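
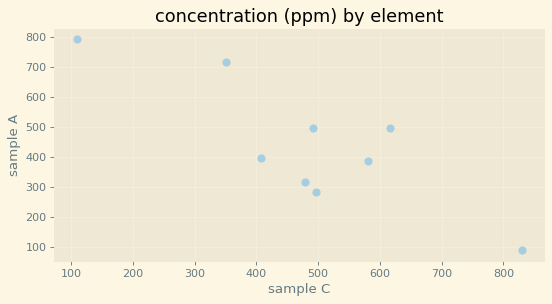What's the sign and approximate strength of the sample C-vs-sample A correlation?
negative, strong

Points are negatively correlated; strong (|r| ≈ 0.8).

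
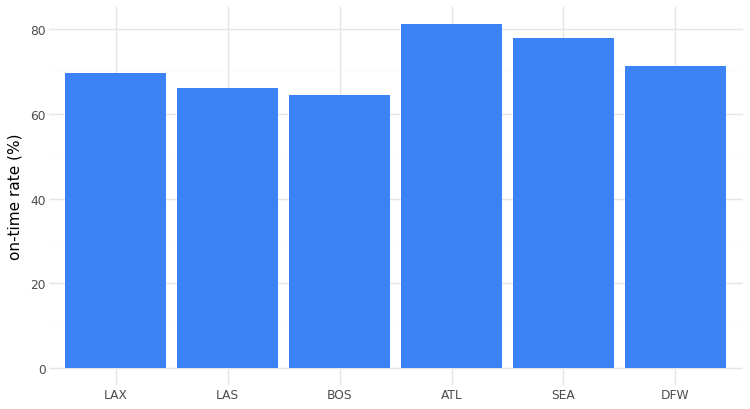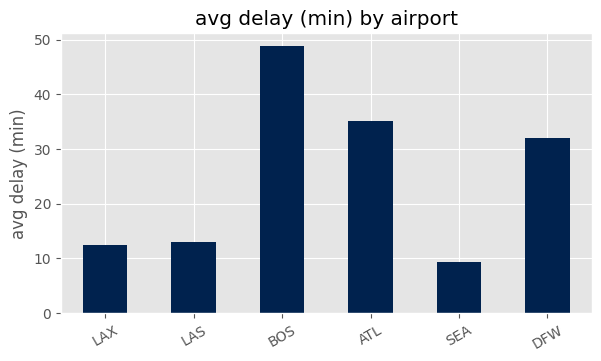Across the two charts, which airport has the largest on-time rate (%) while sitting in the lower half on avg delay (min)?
Chart 2 median avg delay (min) ≈ 25; below-median airports: LAX, LAS, SEA. Among those, SEA has the highest on-time rate (%) (≈ 80).

SEA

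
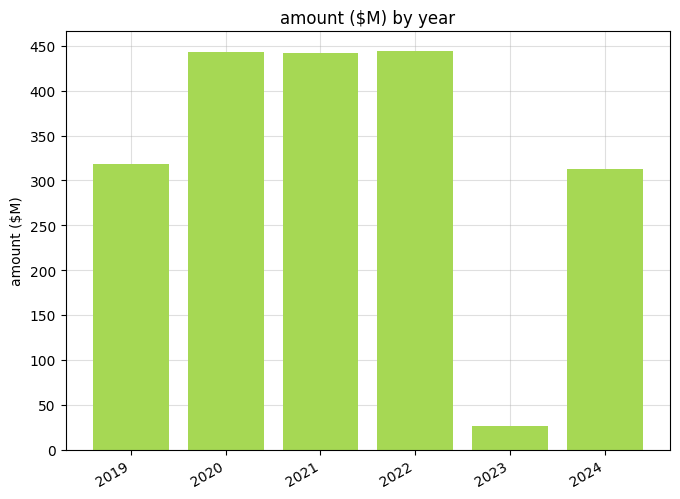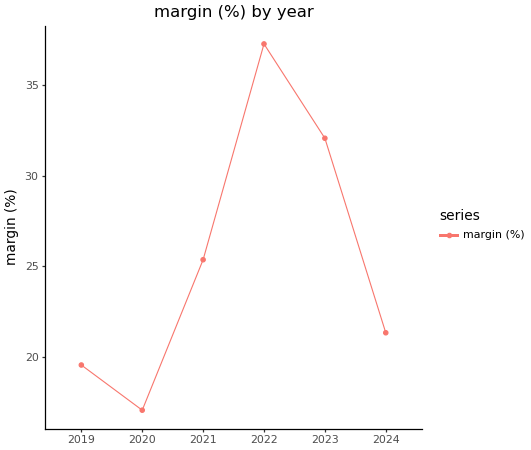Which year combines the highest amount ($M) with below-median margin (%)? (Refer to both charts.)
2020

Chart 2 median margin (%) ≈ 25; below-median years: 2019, 2020, 2024. Among those, 2020 has the highest amount ($M) (≈ 450).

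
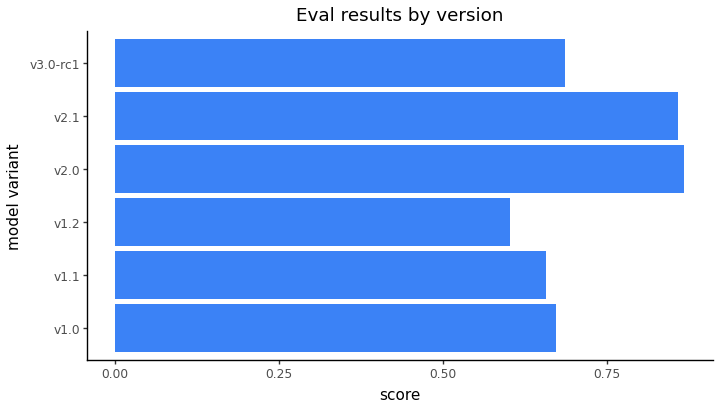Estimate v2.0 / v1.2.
≈ 1.5×

v2.0 ≈ 0.9, v1.2 ≈ 0.6; 0.9/0.6 ≈ 1.5.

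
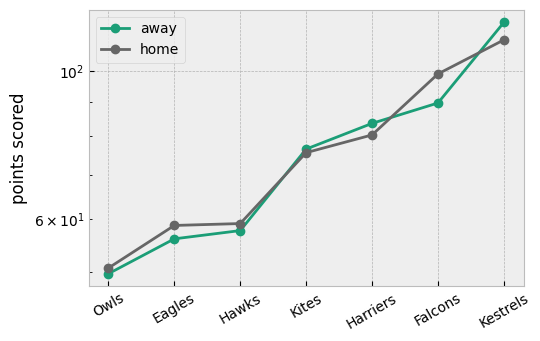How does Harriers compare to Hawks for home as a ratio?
Harriers ≈ 80, Hawks ≈ 60; 80/60 ≈ 1.33.

≈ 1.33×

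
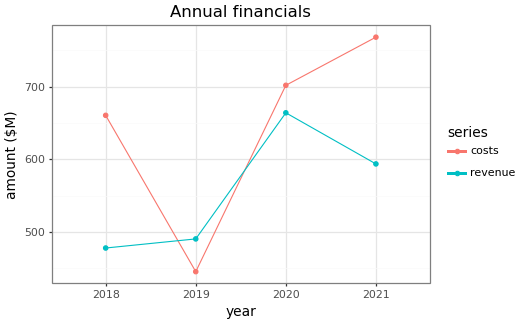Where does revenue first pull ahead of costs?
2018: revenue ≈ 500 vs costs ≈ 650 (not yet); 2019: revenue ≈ 500 vs costs ≈ 450 (first crossover).

2019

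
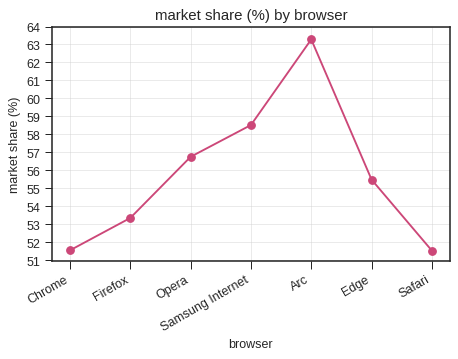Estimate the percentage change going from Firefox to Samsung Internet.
≈ +11.3%

Firefox ≈ 53, Samsung Internet ≈ 59; (59 − 53) / 53 ≈ +11.3%.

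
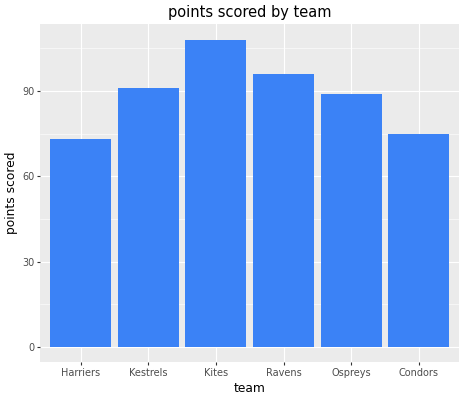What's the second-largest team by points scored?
Ravens

Top 3: Kites ≈ 110, Ravens ≈ 100, Kestrels ≈ 90.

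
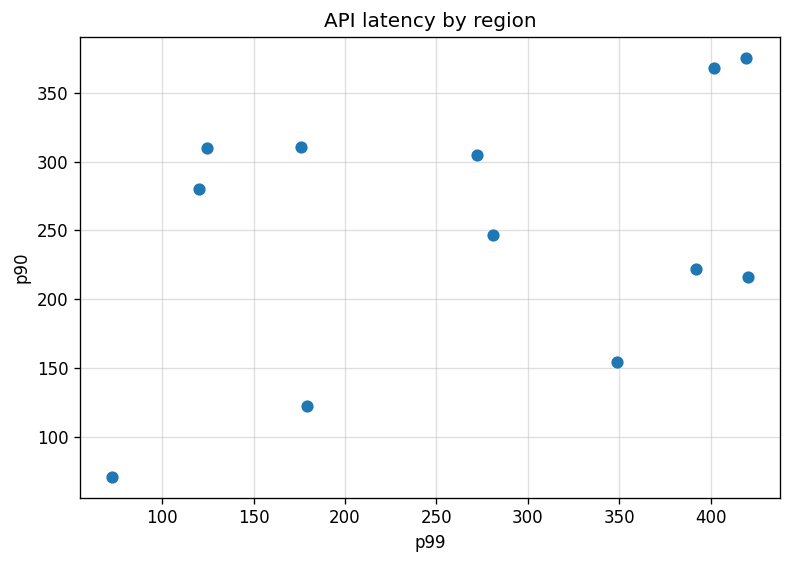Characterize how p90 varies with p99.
Points are positively correlated; weak (|r| ≈ 0.3).

positive, weak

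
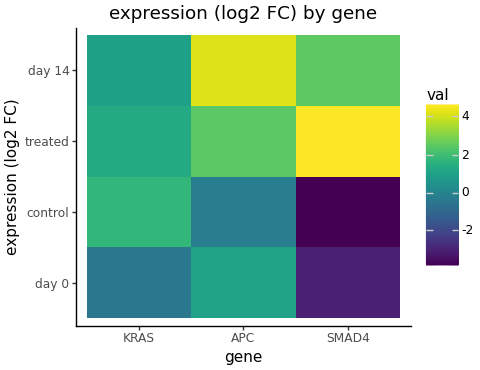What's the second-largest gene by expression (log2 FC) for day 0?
Top 3 for day 0: APC ≈ 1, KRAS ≈ 0, SMAD4 ≈ -3.

KRAS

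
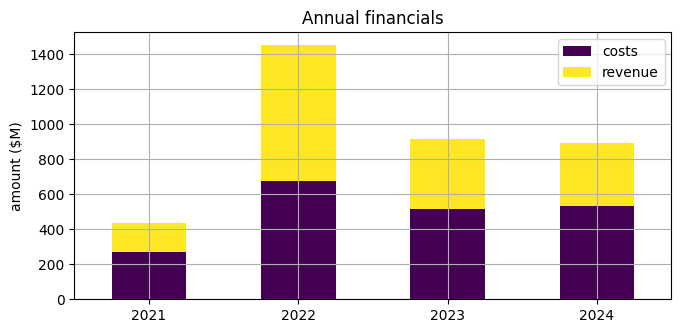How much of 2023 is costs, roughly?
≈ 600

costs top ≈ 600, bottom ≈ 0; segment ≈ 600.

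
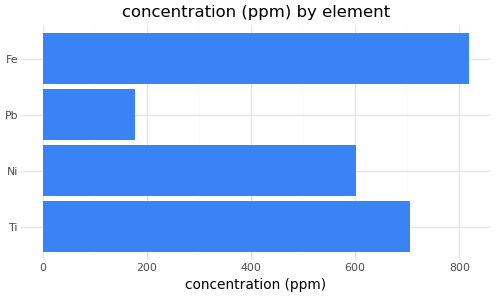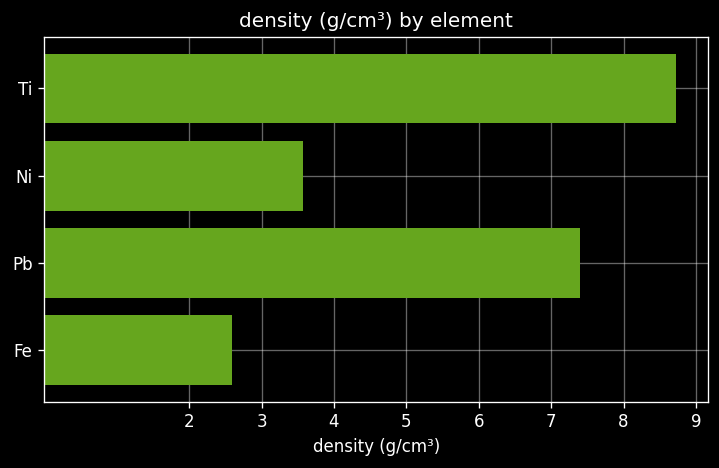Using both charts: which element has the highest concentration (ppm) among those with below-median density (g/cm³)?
Chart 2 median density (g/cm³) ≈ 5; below-median elements: Ni, Fe. Among those, Fe has the highest concentration (ppm) (≈ 800).

Fe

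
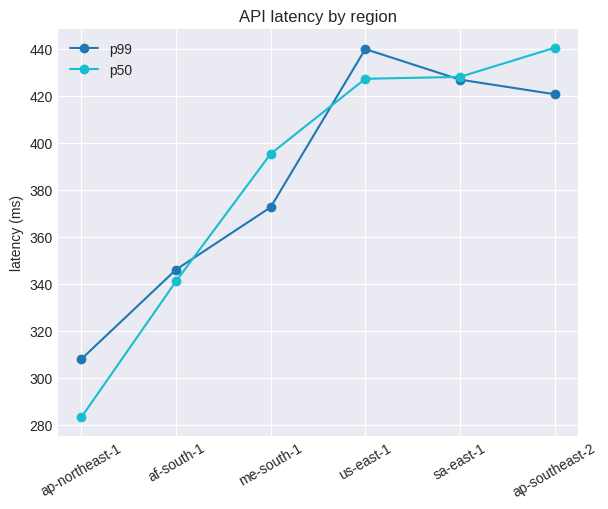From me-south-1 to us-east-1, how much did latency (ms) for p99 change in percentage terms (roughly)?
me-south-1 ≈ 380, us-east-1 ≈ 440; (440 − 380) / 380 ≈ +15.8%.

≈ +15.8%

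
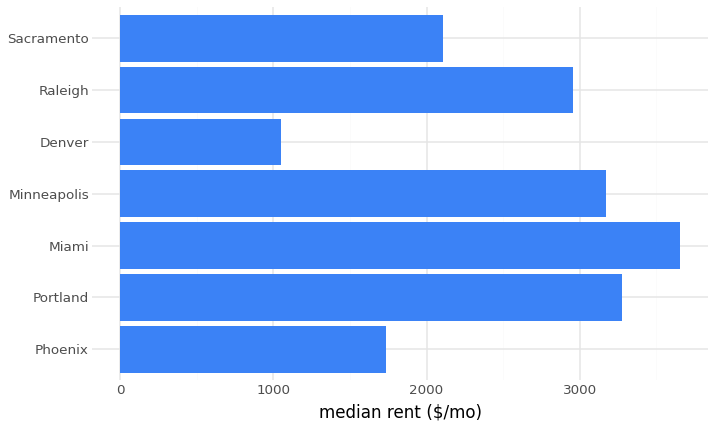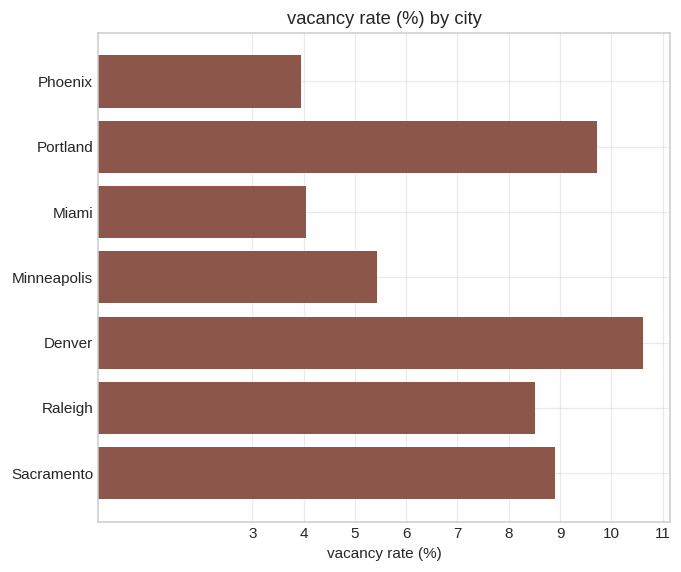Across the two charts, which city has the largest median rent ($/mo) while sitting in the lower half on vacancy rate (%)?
Miami

Chart 2 median vacancy rate (%) ≈ 9; below-median cities: Phoenix, Miami, Minneapolis. Among those, Miami has the highest median rent ($/mo) (≈ 3500).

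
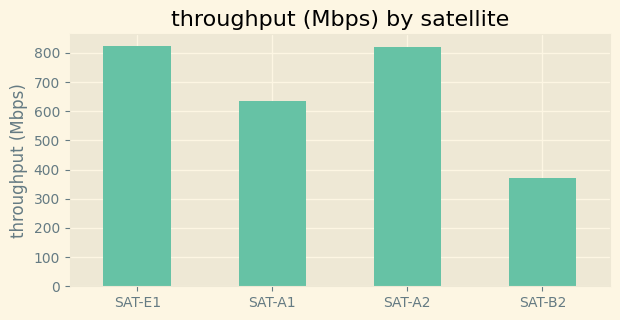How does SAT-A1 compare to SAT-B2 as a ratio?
≈ 1.5×

SAT-A1 ≈ 600, SAT-B2 ≈ 400; 600/400 ≈ 1.5.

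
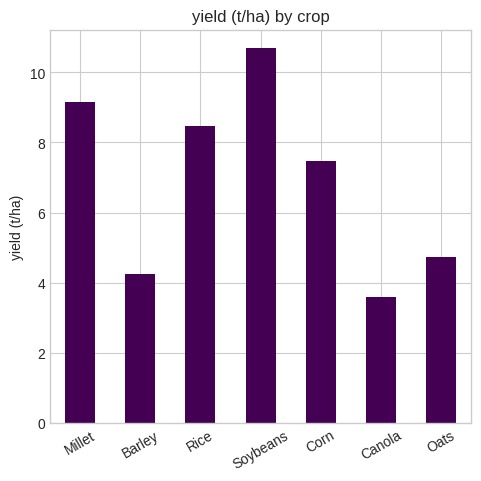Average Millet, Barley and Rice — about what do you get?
(9 + 4 + 8) / 3 ≈ 7.

≈ 7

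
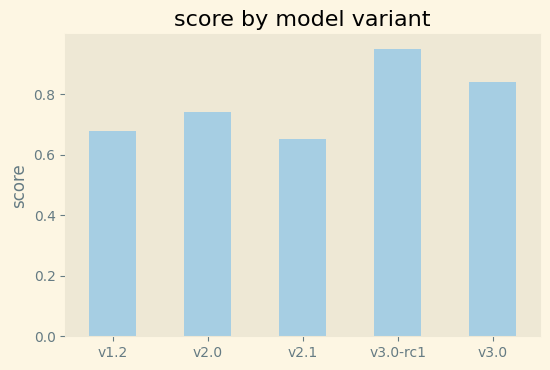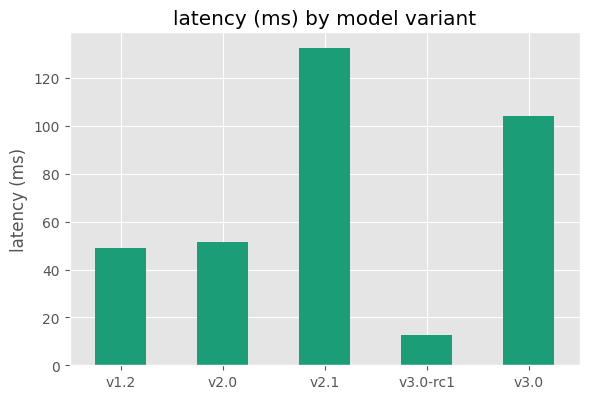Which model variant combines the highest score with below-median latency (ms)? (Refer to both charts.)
Chart 2 median latency (ms) ≈ 60; below-median model variants: v1.2, v3.0-rc1. Among those, v3.0-rc1 has the highest score (≈ 0.9).

v3.0-rc1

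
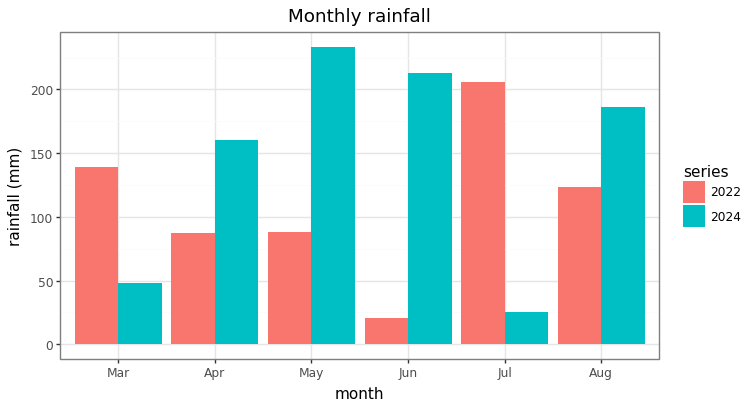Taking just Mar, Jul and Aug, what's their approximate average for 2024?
(40 + 20 + 180) / 3 ≈ 80.

≈ 80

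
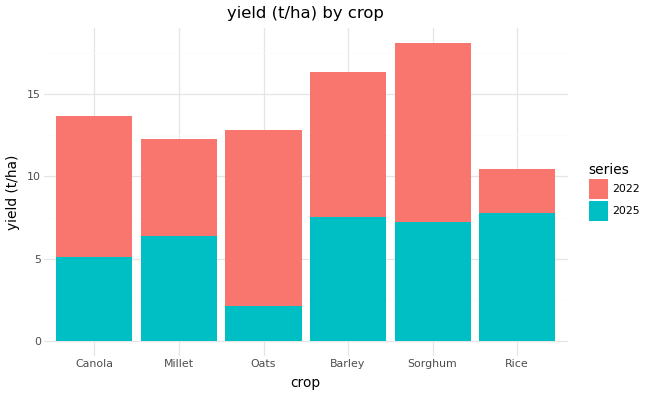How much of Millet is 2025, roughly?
2025 top ≈ 6, bottom ≈ 0; segment ≈ 6.

≈ 6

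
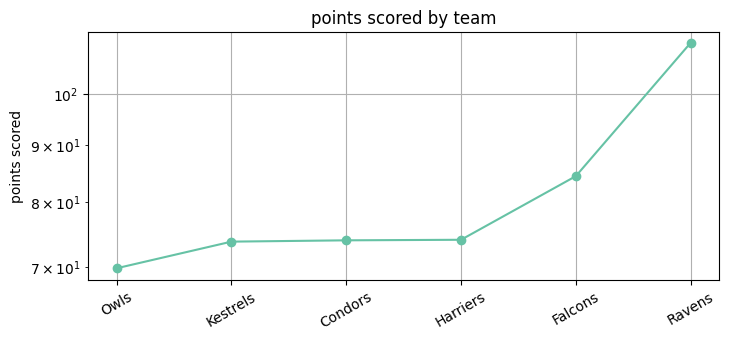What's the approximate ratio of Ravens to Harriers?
≈ 1.47×

Ravens ≈ 110, Harriers ≈ 75; 110/75 ≈ 1.47.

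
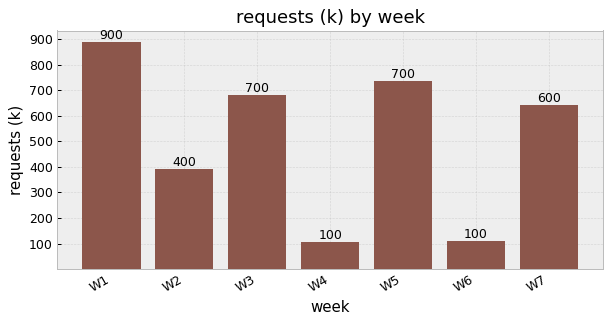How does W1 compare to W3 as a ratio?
W1 ≈ 900, W3 ≈ 700; 900/700 ≈ 1.29.

≈ 1.29×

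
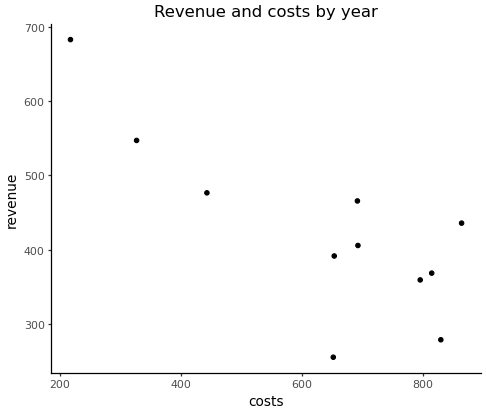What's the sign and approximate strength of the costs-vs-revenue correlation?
Points are negatively correlated; strong (|r| ≈ 0.8).

negative, strong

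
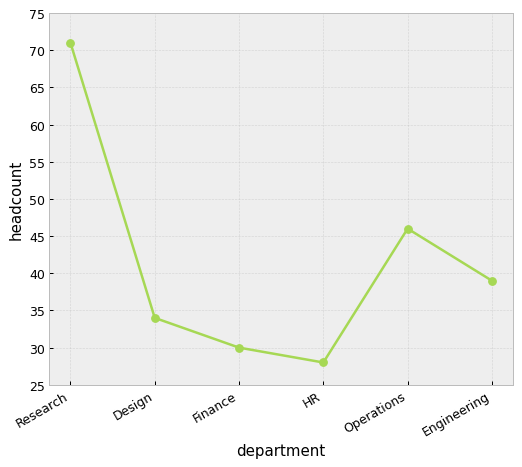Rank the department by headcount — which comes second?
Operations

Top 3: Research ≈ 70, Operations ≈ 45, Engineering ≈ 40.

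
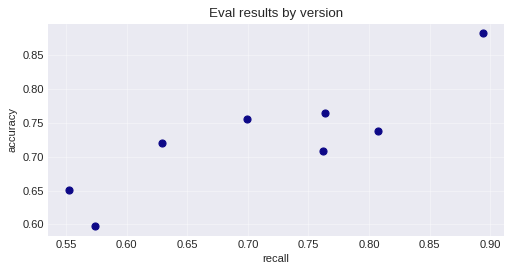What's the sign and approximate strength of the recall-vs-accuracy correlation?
positive, strong

Points are positively correlated; strong (|r| ≈ 0.9).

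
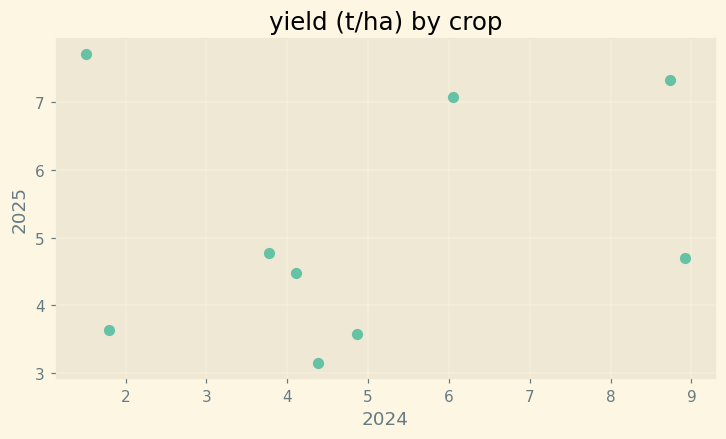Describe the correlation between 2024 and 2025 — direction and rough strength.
no clear correlation

Points are roughly uncorrelated; weak (|r| ≈ 0.2).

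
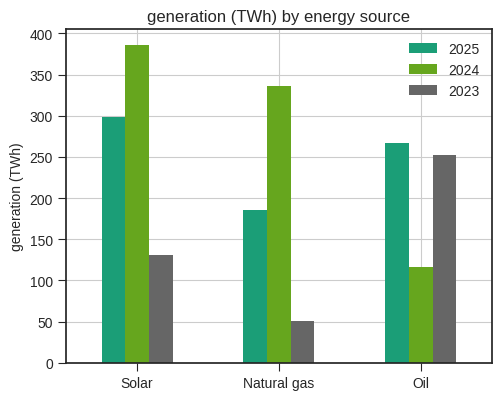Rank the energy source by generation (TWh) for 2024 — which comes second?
Top 3 for 2024: Solar ≈ 400, Natural gas ≈ 350, Oil ≈ 100.

Natural gas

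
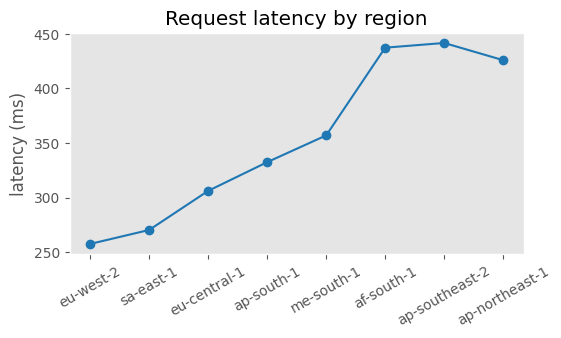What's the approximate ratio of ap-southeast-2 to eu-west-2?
ap-southeast-2 ≈ 440, eu-west-2 ≈ 260; 440/260 ≈ 1.69.

≈ 1.69×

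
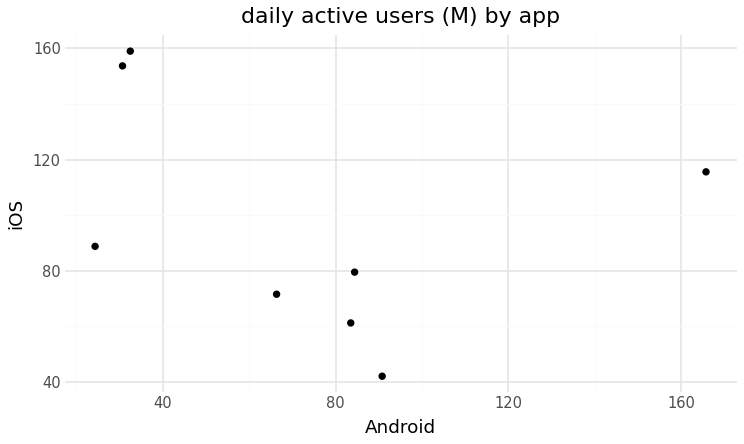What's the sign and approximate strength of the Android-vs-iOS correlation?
Points are negatively correlated; weak (|r| ≈ 0.3).

negative, weak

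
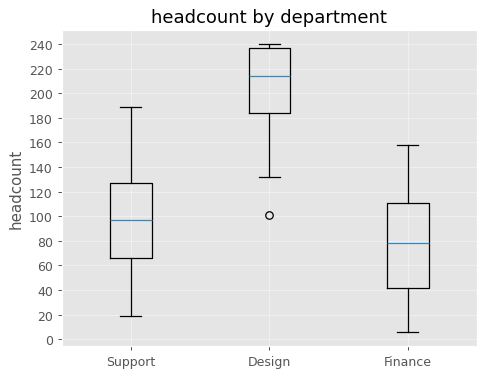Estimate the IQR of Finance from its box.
Q3 ≈ 120, Q1 ≈ 40; IQR ≈ 80.

≈ 80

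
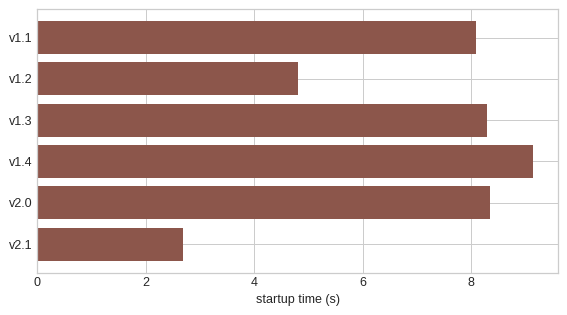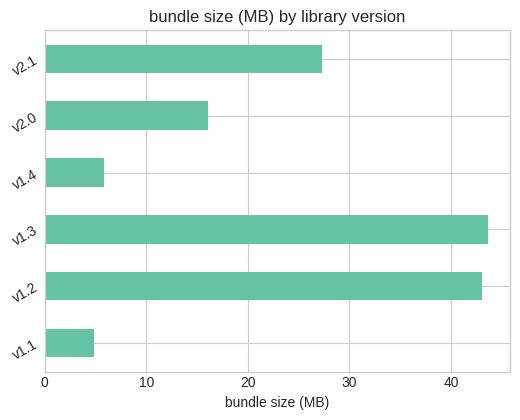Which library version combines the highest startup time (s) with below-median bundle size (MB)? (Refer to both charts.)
Chart 2 median bundle size (MB) ≈ 20; below-median library versions: v1.1, v1.4, v2.0. Among those, v1.4 has the highest startup time (s) (≈ 9).

v1.4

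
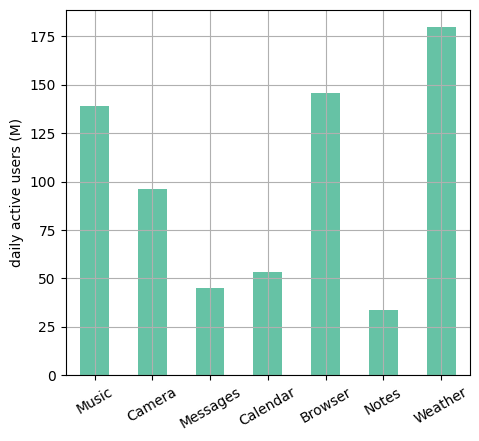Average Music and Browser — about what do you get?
(140 + 140) / 2 ≈ 140.

≈ 140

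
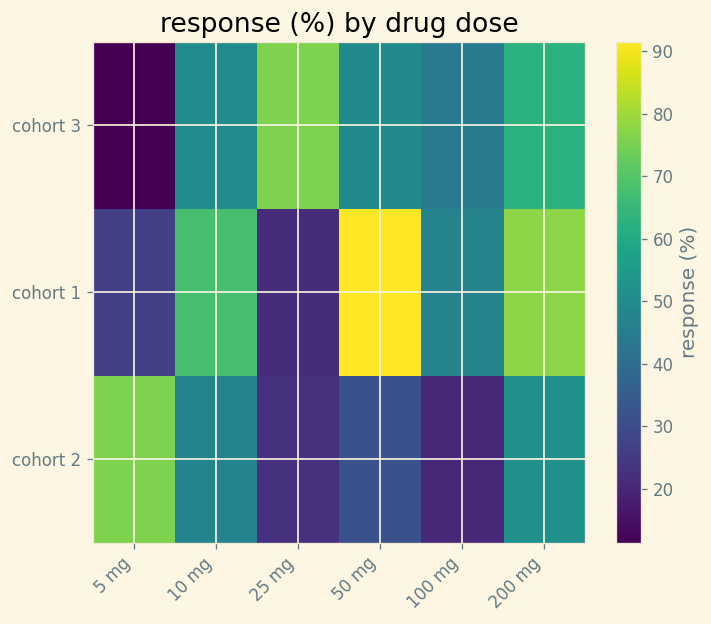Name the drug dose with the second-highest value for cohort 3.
200 mg

Top 3 for cohort 3: 25 mg ≈ 80, 200 mg ≈ 60, 10 mg ≈ 50.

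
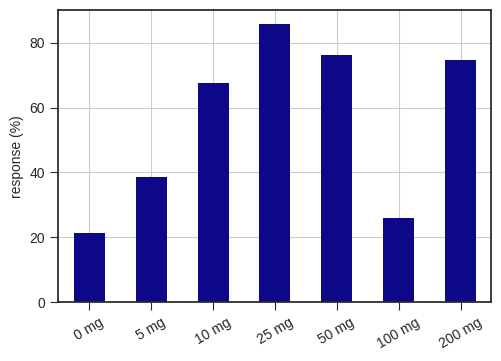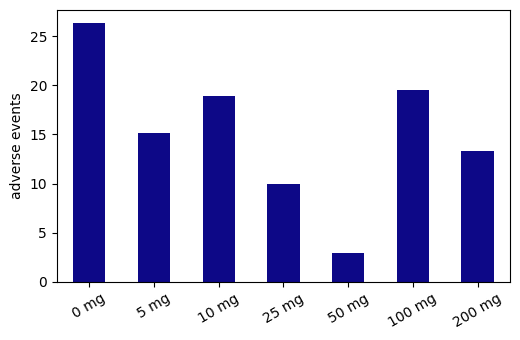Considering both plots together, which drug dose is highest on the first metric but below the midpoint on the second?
25 mg

Chart 2 median adverse events ≈ 15; below-median drug doses: 25 mg, 50 mg, 200 mg. Among those, 25 mg has the highest response (%) (≈ 90).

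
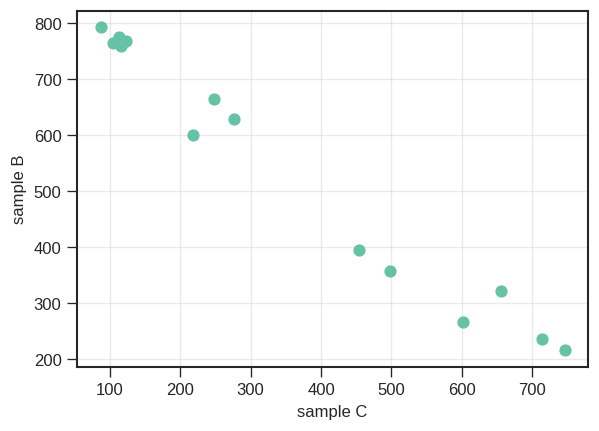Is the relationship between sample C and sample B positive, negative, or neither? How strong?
Points are negatively correlated; strong (|r| ≈ 1.0).

negative, strong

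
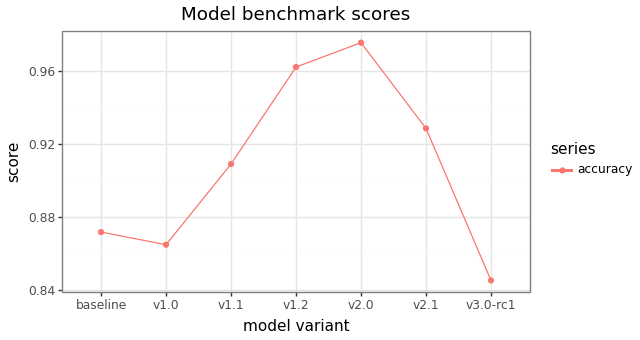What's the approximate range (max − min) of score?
Max v2.0 ≈ 0.98, min v3.0-rc1 ≈ 0.84; range ≈ 0.14.

≈ 0.14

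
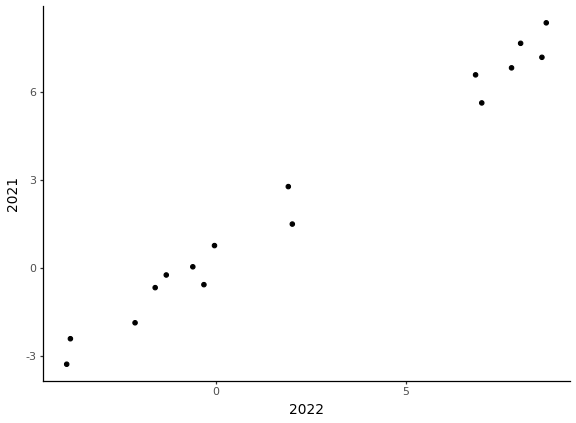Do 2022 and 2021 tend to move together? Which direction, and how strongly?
Points are positively correlated; strong (|r| ≈ 1.0).

positive, strong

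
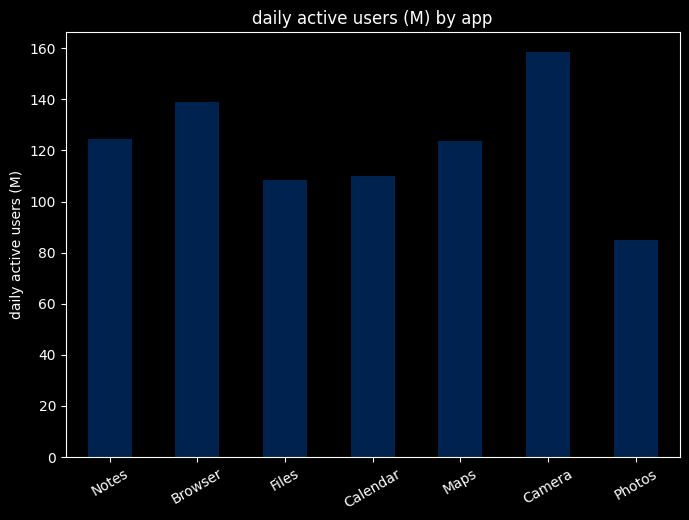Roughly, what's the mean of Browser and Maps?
(140 + 120) / 2 ≈ 130.

≈ 130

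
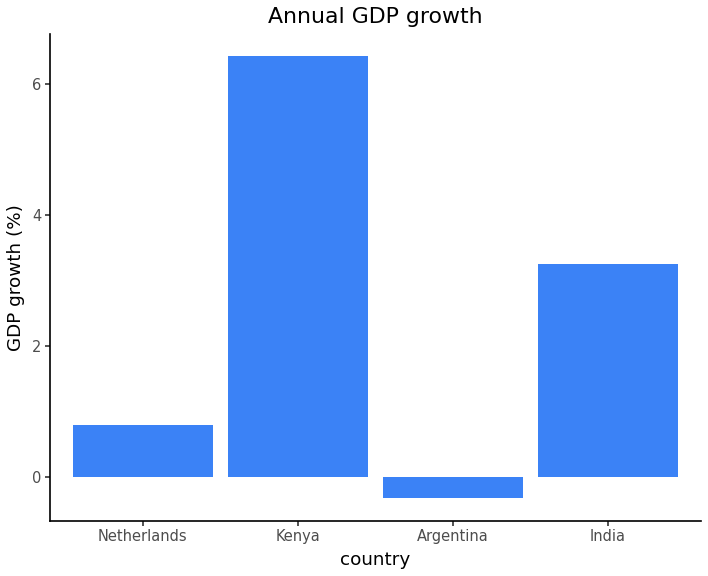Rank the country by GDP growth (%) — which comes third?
Netherlands

Top 4: Kenya ≈ 6, India ≈ 3, Netherlands ≈ 1, Argentina ≈ 0.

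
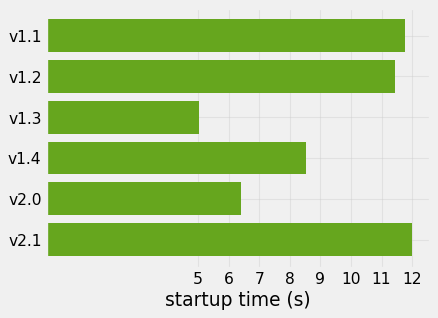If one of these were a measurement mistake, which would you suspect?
v1.3

v1.3 ≈ 5; the rest sit between ≈ 6 and ≈ 12.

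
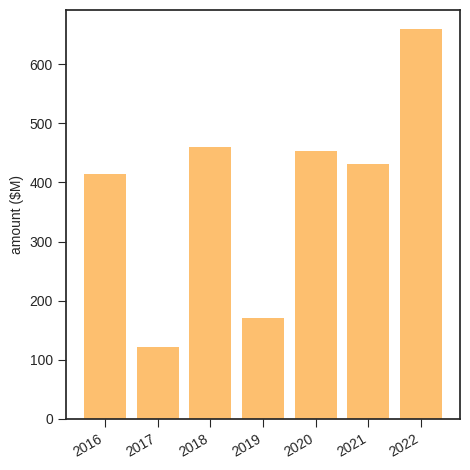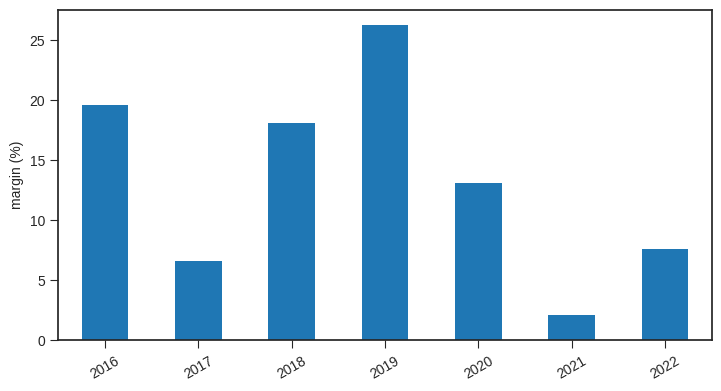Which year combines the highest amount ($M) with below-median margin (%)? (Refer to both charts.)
Chart 2 median margin (%) ≈ 15; below-median years: 2017, 2021, 2022. Among those, 2022 has the highest amount ($M) (≈ 700).

2022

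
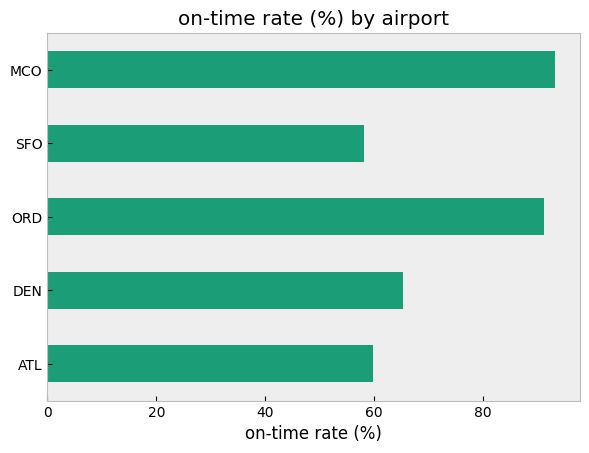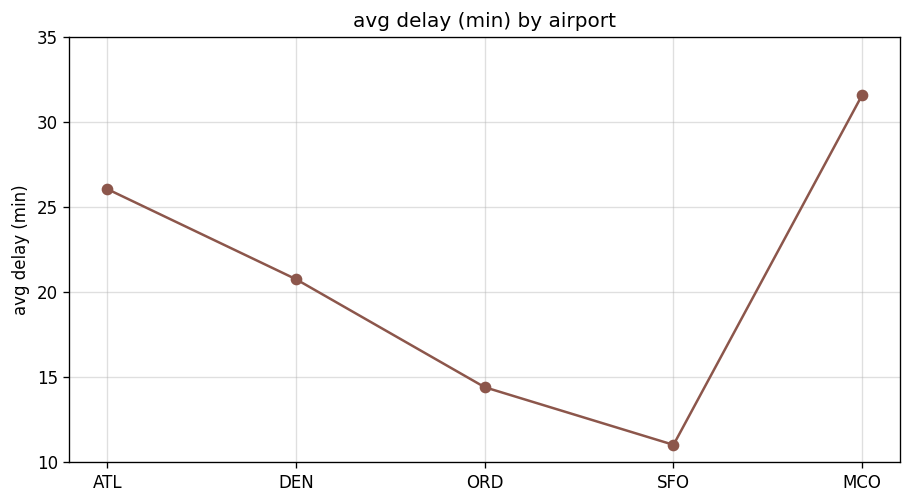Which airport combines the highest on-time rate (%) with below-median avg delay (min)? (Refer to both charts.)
Chart 2 median avg delay (min) ≈ 20; below-median airports: ORD, SFO. Among those, ORD has the highest on-time rate (%) (≈ 90).

ORD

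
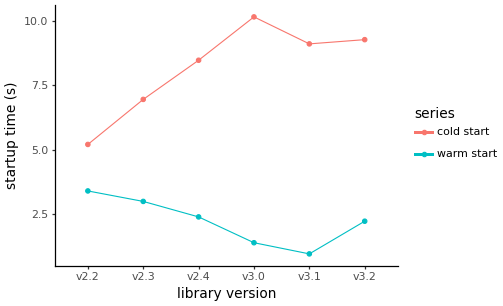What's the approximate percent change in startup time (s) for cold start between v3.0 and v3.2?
≈ -10%

v3.0 ≈ 10, v3.2 ≈ 9; (9 − 10) / 10 ≈ -10%.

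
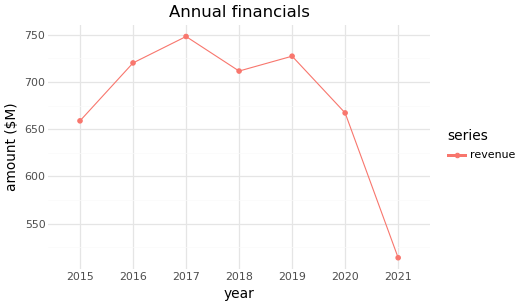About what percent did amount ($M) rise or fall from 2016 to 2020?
≈ -8.3%

2016 ≈ 720, 2020 ≈ 660; (660 − 720) / 720 ≈ -8.3%.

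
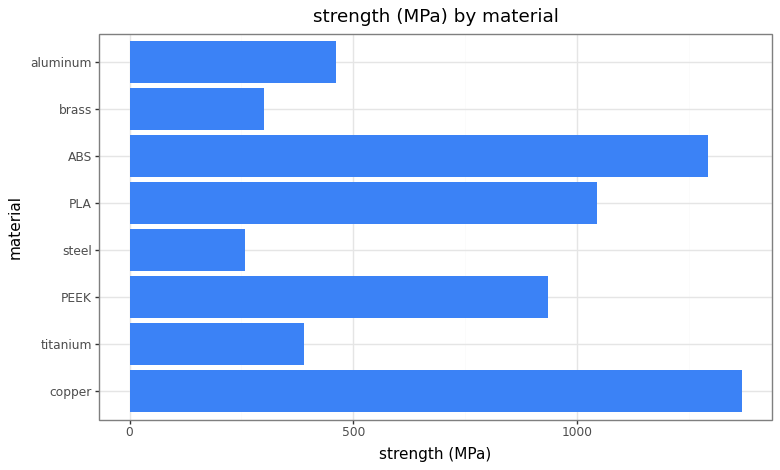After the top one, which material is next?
ABS

Top 3: copper ≈ 1400, ABS ≈ 1200, PLA ≈ 1000.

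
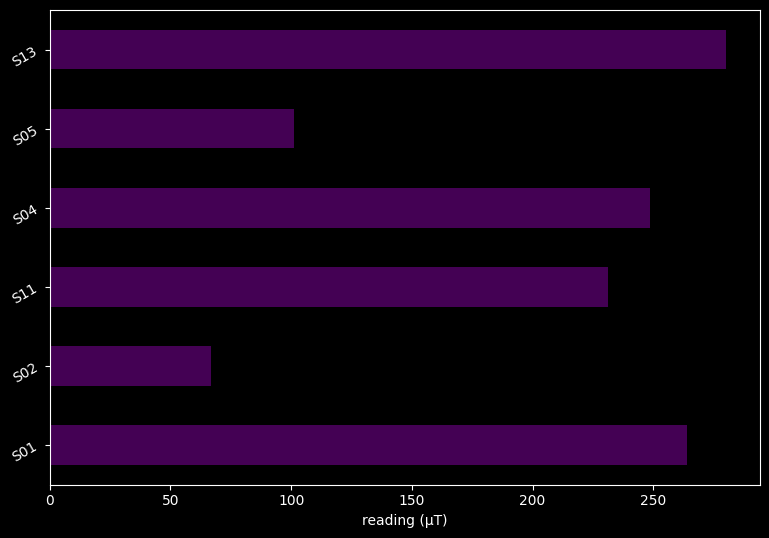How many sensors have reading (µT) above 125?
Above 125: S01, S11, S04, S13.

4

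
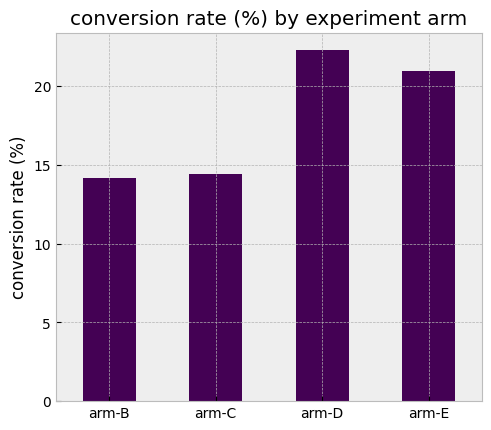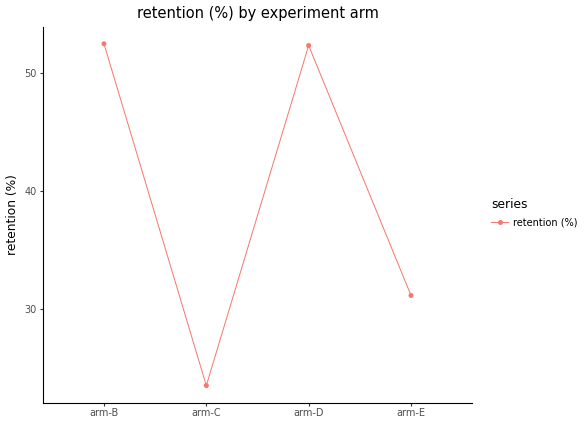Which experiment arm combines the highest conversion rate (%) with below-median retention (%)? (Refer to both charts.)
arm-E

Chart 2 median retention (%) ≈ 40; below-median experiment arms: arm-C, arm-E. Among those, arm-E has the highest conversion rate (%) (≈ 20).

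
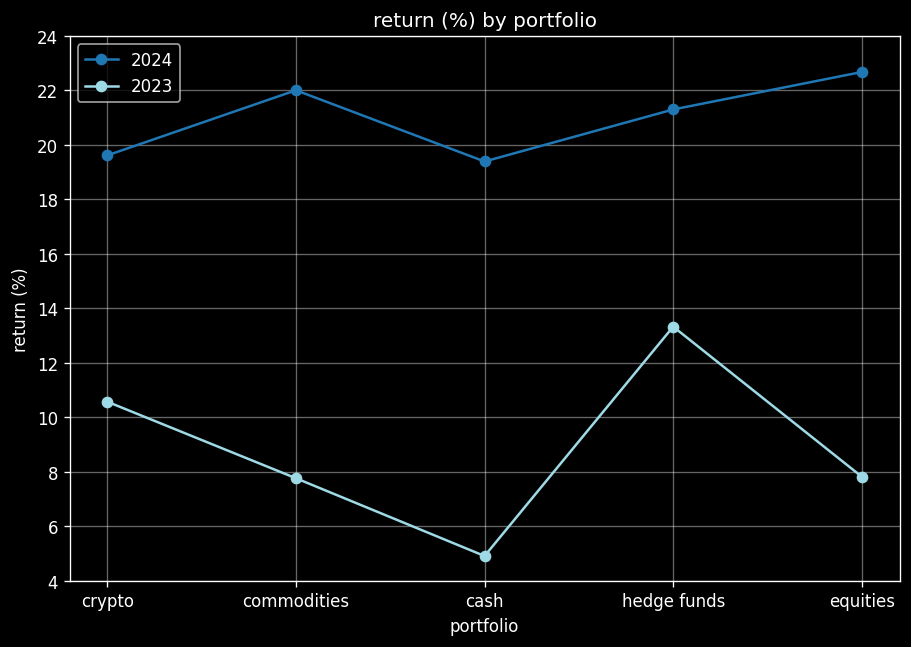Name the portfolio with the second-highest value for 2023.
Top 3 for 2023: hedge funds ≈ 14, crypto ≈ 10, equities ≈ 8.

crypto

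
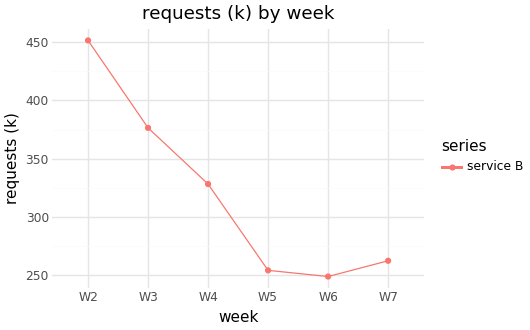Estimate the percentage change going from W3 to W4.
≈ -15.8%

W3 ≈ 380, W4 ≈ 320; (320 − 380) / 380 ≈ -15.8%.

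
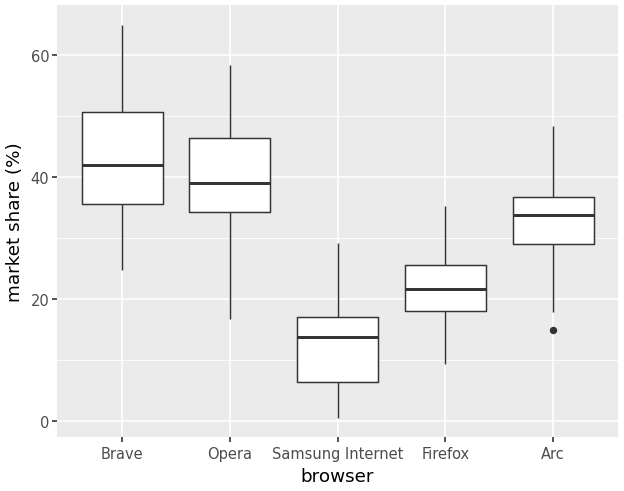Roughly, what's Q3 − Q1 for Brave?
≈ 15

Q3 ≈ 50, Q1 ≈ 35; IQR ≈ 15.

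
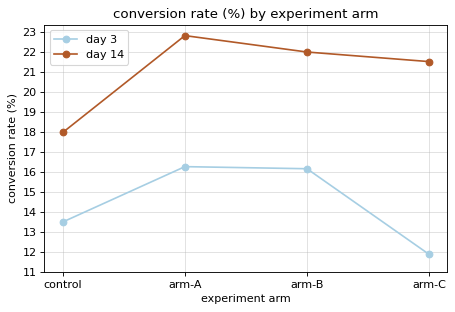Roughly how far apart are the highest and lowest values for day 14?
Max arm-A ≈ 23, min control ≈ 18; range ≈ 5.

≈ 5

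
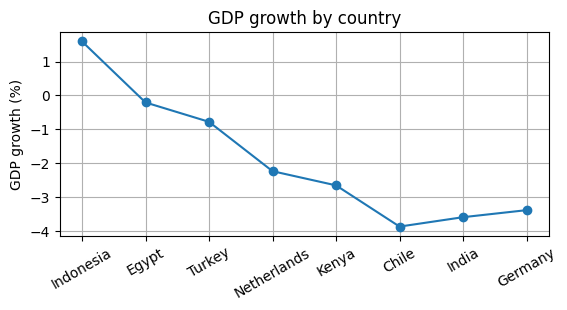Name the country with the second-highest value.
Top 3: Indonesia ≈ 1.5, Egypt ≈ 0.0, Turkey ≈ -1.0.

Egypt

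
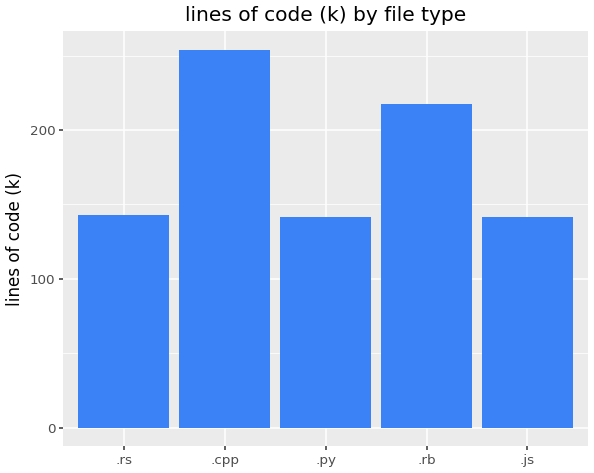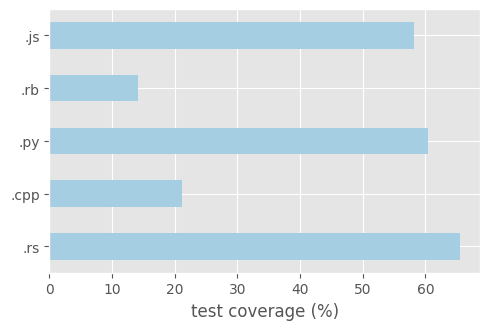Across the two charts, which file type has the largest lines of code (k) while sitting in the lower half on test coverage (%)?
.cpp

Chart 2 median test coverage (%) ≈ 60; below-median file types: .cpp, .rb. Among those, .cpp has the highest lines of code (k) (≈ 250).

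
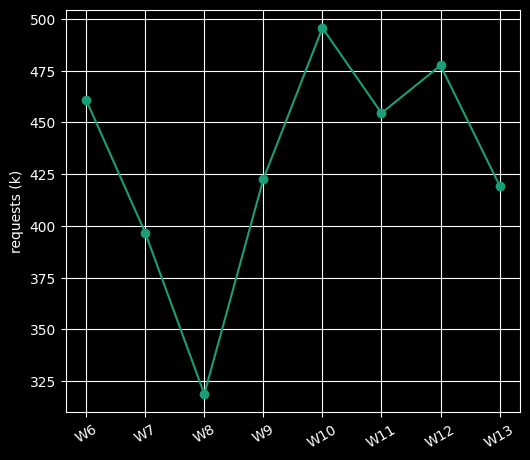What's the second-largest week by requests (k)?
W12

Top 3: W10 ≈ 500, W12 ≈ 480, W6 ≈ 460.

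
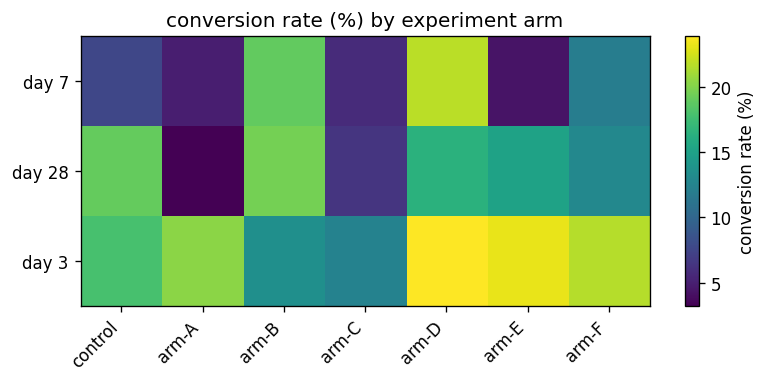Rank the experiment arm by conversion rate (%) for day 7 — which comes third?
Top 4 for day 7: arm-D ≈ 22, arm-B ≈ 18, arm-F ≈ 12, control ≈ 8.

arm-F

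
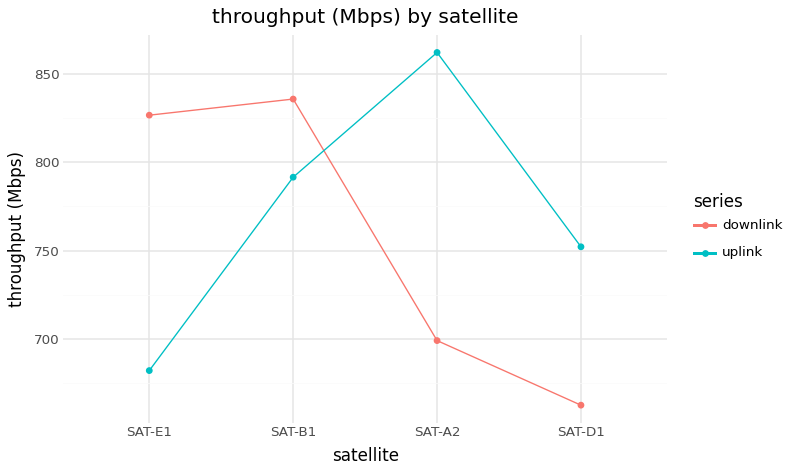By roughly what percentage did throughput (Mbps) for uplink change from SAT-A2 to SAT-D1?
≈ -11.6%

SAT-A2 ≈ 860, SAT-D1 ≈ 760; (760 − 860) / 860 ≈ -11.6%.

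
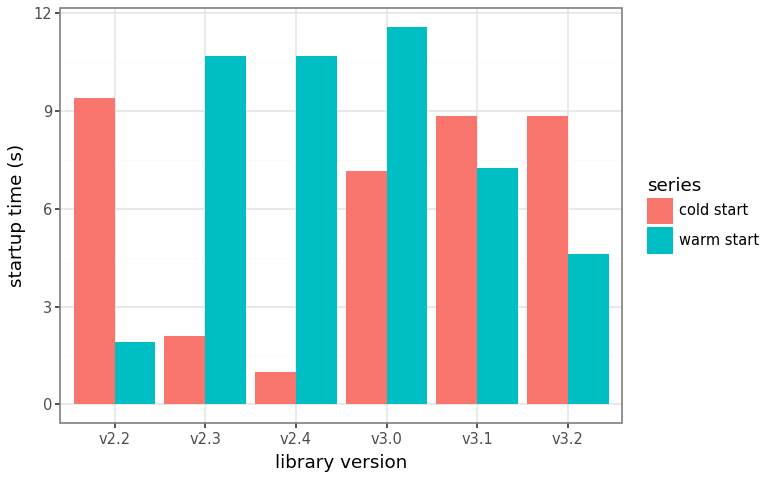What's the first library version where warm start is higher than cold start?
v2.3

v2.2: warm start ≈ 2 vs cold start ≈ 9 (not yet); v2.3: warm start ≈ 11 vs cold start ≈ 2 (first crossover).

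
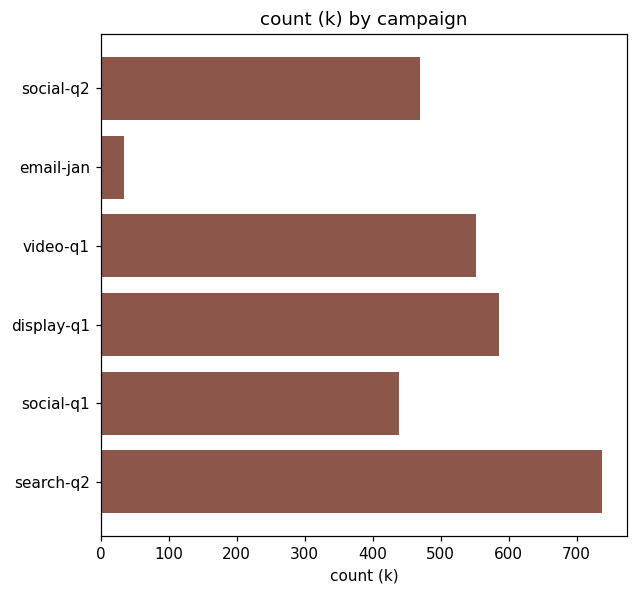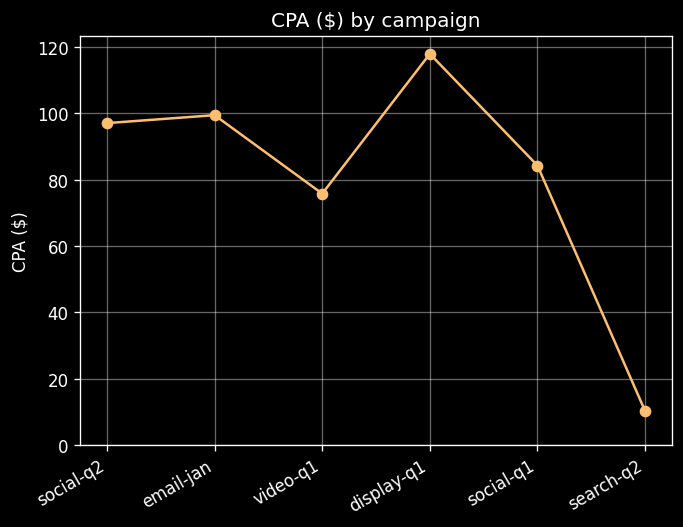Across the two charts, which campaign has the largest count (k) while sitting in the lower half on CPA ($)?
Chart 2 median CPA ($) ≈ 100; below-median campaigns: video-q1, social-q1, search-q2. Among those, search-q2 has the highest count (k) (≈ 700).

search-q2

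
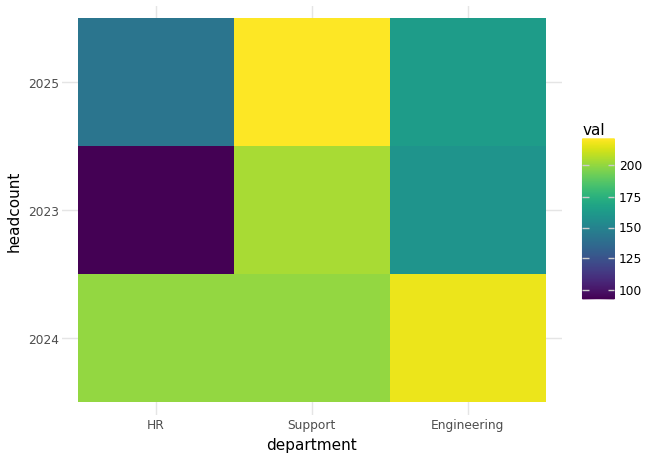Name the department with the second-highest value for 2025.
Engineering

Top 3 for 2025: Support ≈ 220, Engineering ≈ 160, HR ≈ 140.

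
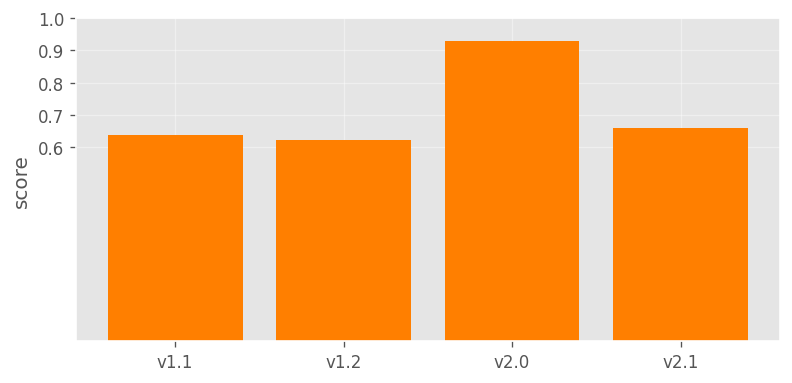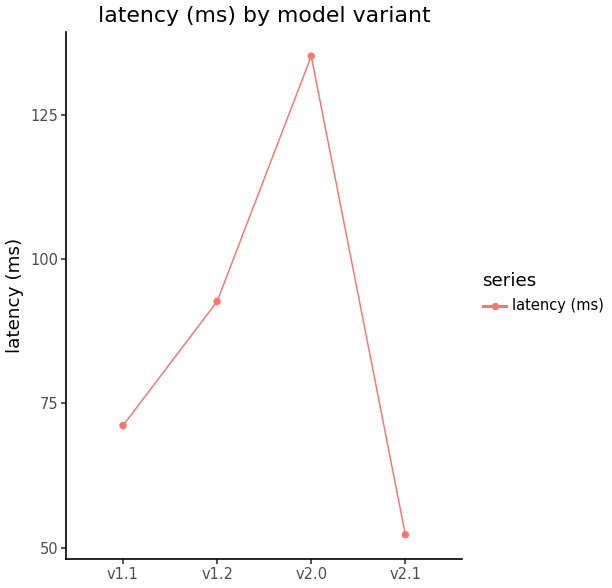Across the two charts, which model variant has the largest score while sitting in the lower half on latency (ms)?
Chart 2 median latency (ms) ≈ 80; below-median model variants: v1.1, v2.1. Among those, v2.1 has the highest score (≈ 0.7).

v2.1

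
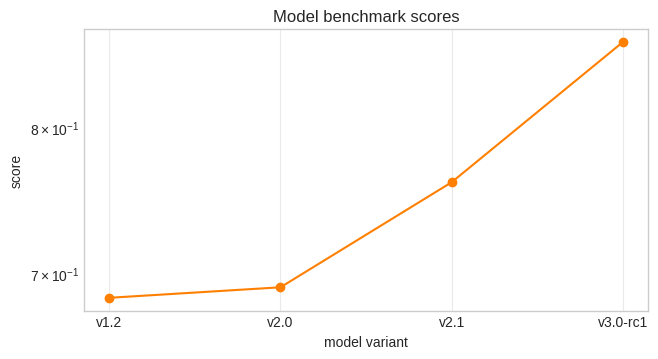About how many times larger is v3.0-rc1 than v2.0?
v3.0-rc1 ≈ 0.86, v2.0 ≈ 0.70; 0.86/0.70 ≈ 1.23.

≈ 1.23×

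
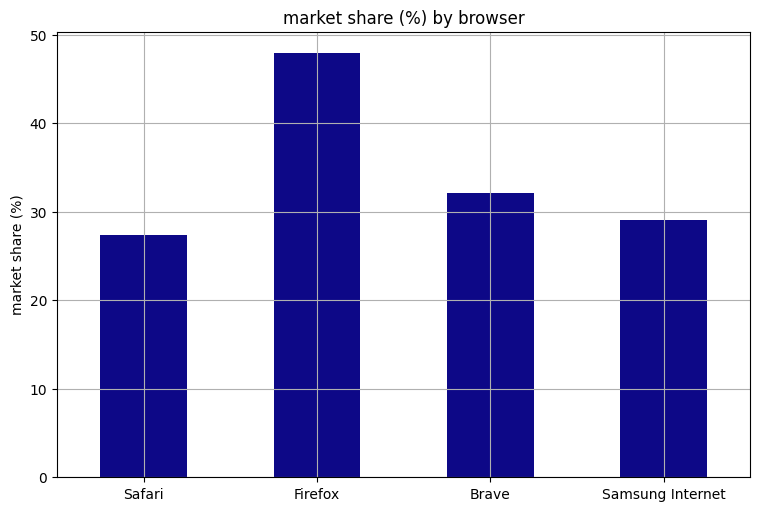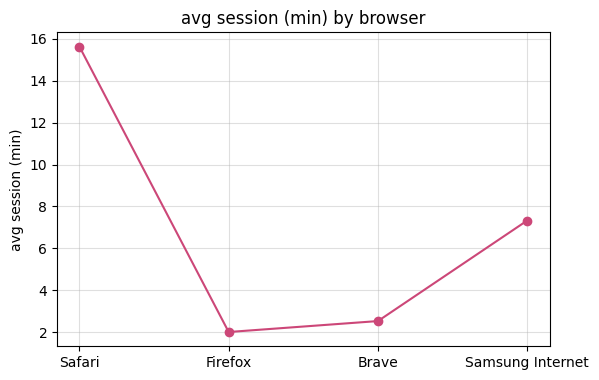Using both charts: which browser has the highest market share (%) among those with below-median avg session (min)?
Chart 2 median avg session (min) ≈ 4; below-median browsers: Firefox, Brave. Among those, Firefox has the highest market share (%) (≈ 50).

Firefox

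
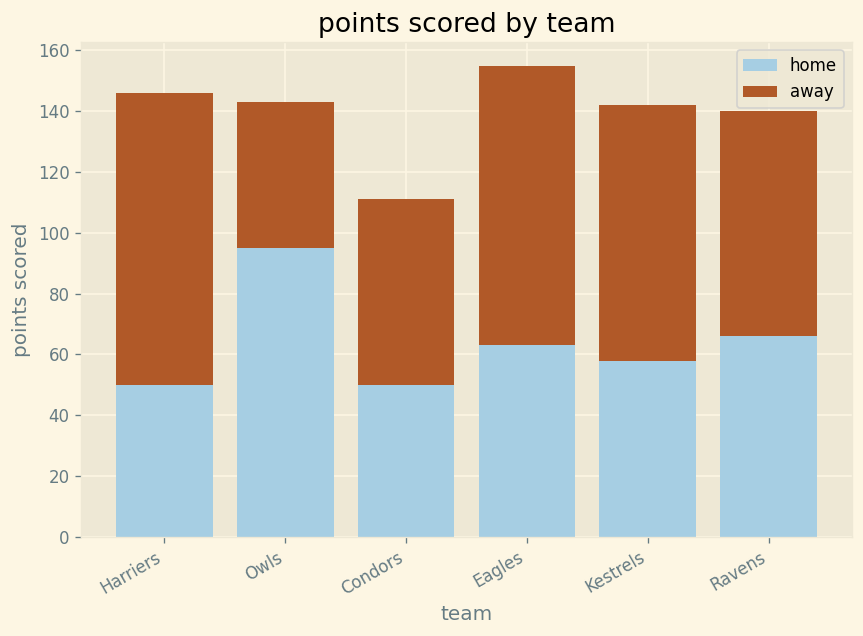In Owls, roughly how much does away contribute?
≈ 40

away top ≈ 140, bottom ≈ 100; segment ≈ 40.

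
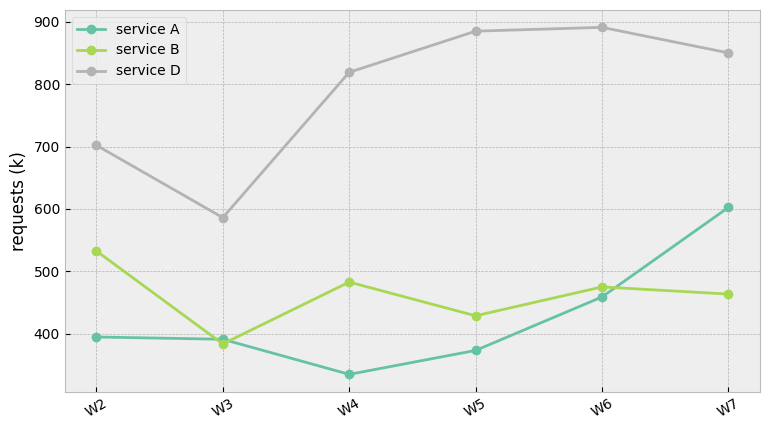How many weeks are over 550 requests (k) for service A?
Above 550: W7.

1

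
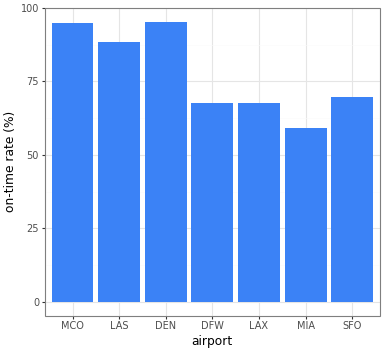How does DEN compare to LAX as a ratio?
DEN ≈ 100, LAX ≈ 70; 100/70 ≈ 1.43.

≈ 1.43×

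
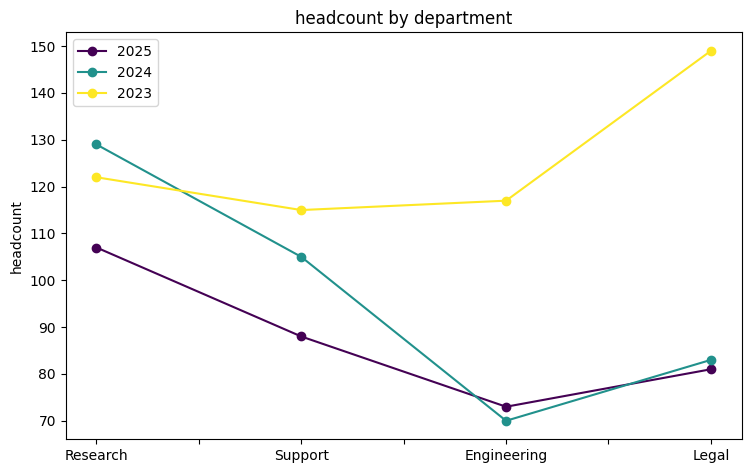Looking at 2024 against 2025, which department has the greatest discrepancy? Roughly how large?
Research: 2024 ≈ 130, 2025 ≈ 110 → gap ≈ 20. Next-largest (Support) is only ≈ 10.

Research, ≈ 20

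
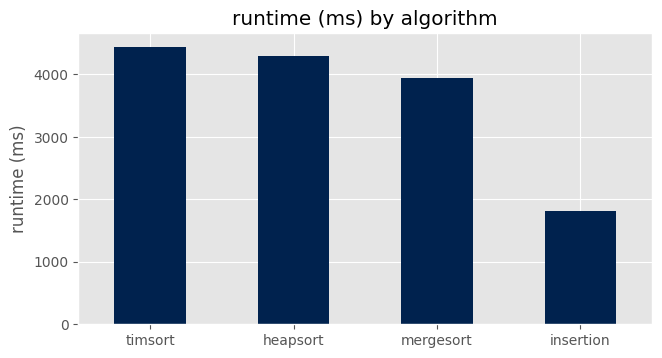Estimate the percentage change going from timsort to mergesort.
timsort ≈ 4500, mergesort ≈ 4000; (4000 − 4500) / 4500 ≈ -11.1%.

≈ -11.1%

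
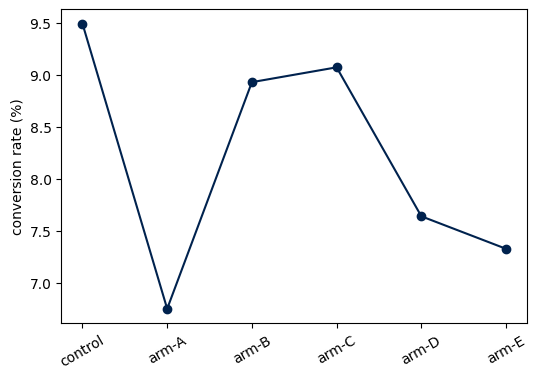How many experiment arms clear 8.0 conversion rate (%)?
Above 8.0: control, arm-B, arm-C.

3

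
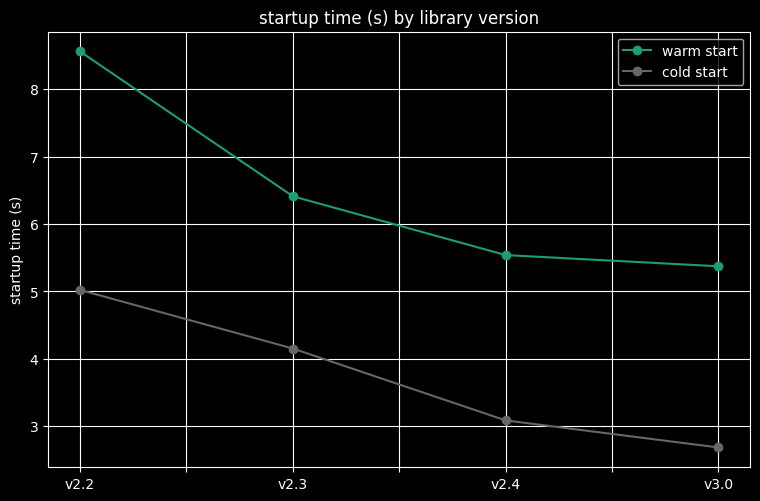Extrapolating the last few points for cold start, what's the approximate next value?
≈ 1.75

Last three: 4.0, 3.0, 2.5 → slope ≈ -0.75/step → next ≈ 1.75.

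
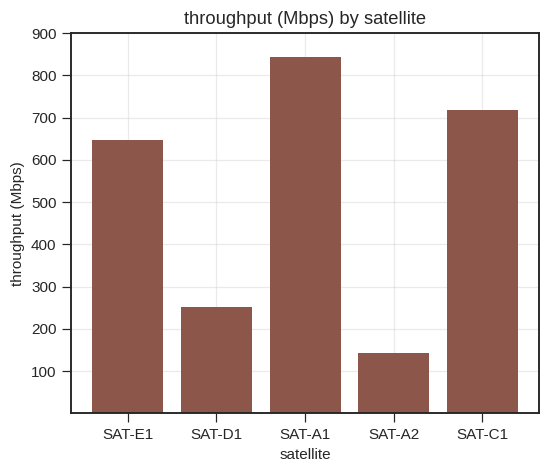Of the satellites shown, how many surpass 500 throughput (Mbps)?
Above 500: SAT-E1, SAT-A1, SAT-C1.

3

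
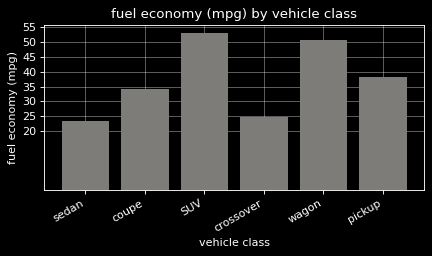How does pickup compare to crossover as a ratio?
≈ 1.6×

pickup ≈ 40, crossover ≈ 25; 40/25 ≈ 1.6.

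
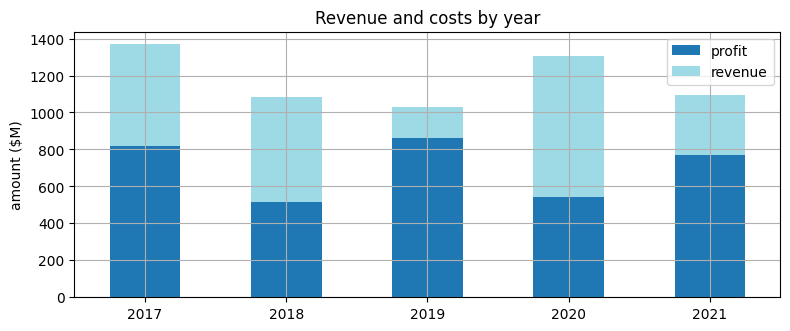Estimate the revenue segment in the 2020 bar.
revenue top ≈ 1400, bottom ≈ 600; segment ≈ 800.

≈ 800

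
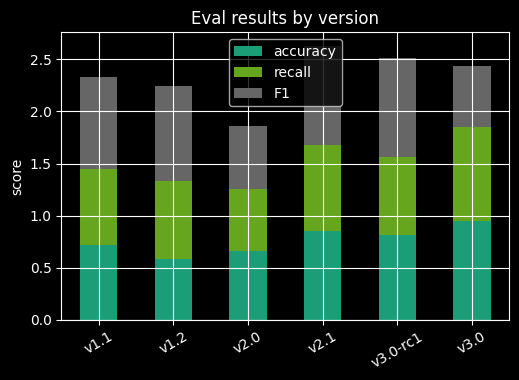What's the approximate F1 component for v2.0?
≈ 0.5

F1 top ≈ 2.0, bottom ≈ 1.5; segment ≈ 0.5.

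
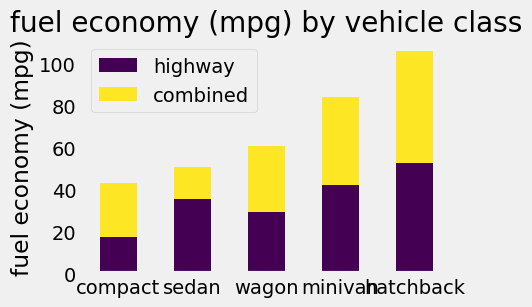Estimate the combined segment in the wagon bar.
combined top ≈ 60, bottom ≈ 30; segment ≈ 30.

≈ 30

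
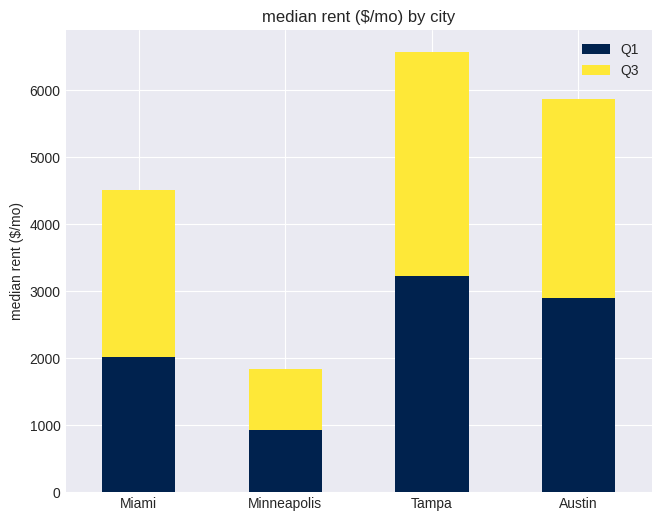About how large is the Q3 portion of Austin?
Q3 top ≈ 6000, bottom ≈ 3000; segment ≈ 3000.

≈ 3000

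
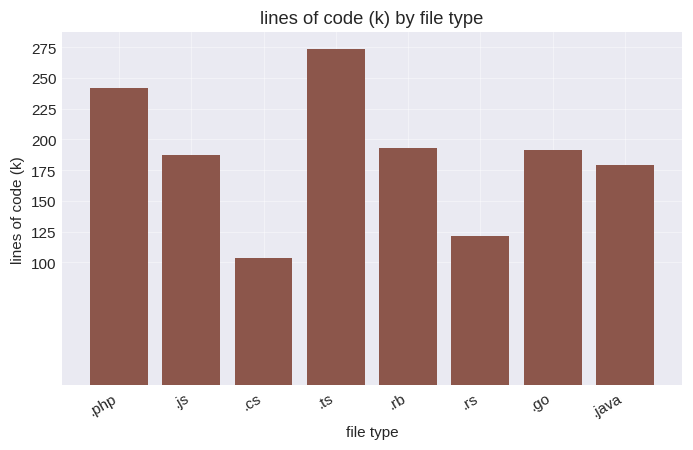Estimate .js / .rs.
≈ 1.6×

.js ≈ 200, .rs ≈ 125; 200/125 ≈ 1.6.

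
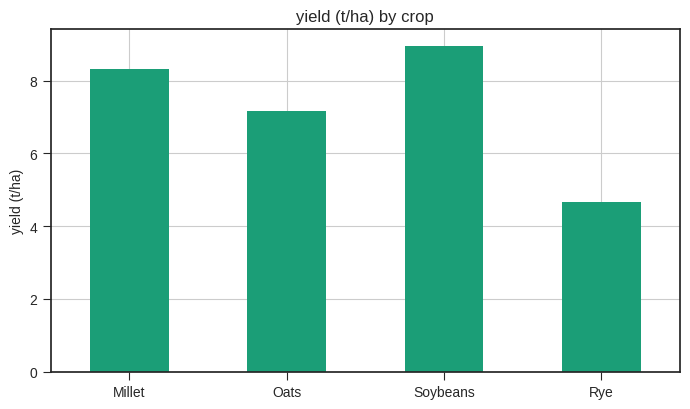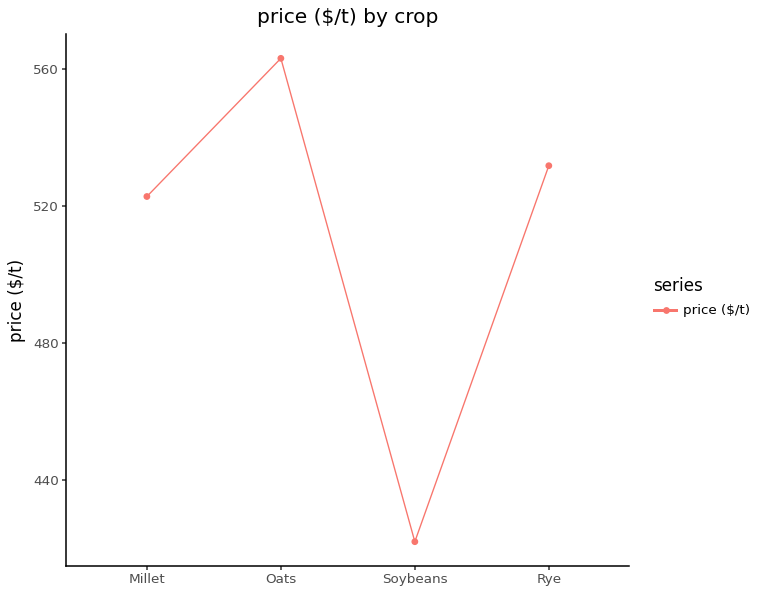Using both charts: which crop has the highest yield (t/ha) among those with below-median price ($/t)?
Chart 2 median price ($/t) ≈ 500; below-median crops: Millet, Soybeans. Among those, Soybeans has the highest yield (t/ha) (≈ 9).

Soybeans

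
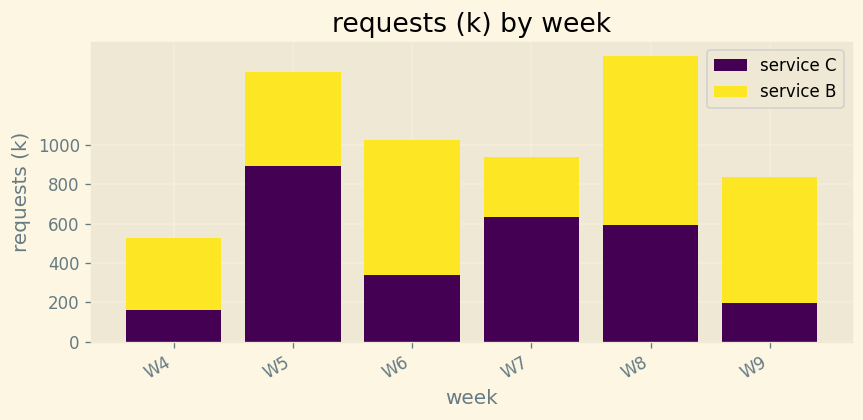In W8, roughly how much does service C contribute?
≈ 600

service C top ≈ 600, bottom ≈ 0; segment ≈ 600.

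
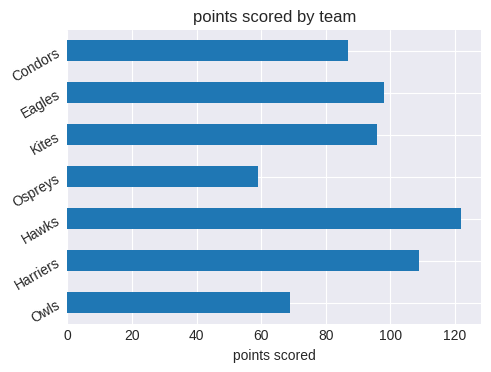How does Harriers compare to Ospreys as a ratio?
≈ 1.67×

Harriers ≈ 100, Ospreys ≈ 60; 100/60 ≈ 1.67.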